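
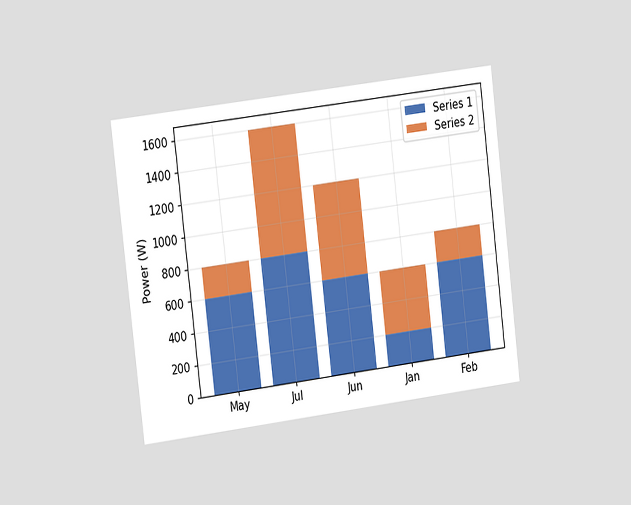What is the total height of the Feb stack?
The chart is tilted about 7° counter-clockwise and viewed slightly from the left. The Feb stack's top reaches 800W on the y-axis.

800W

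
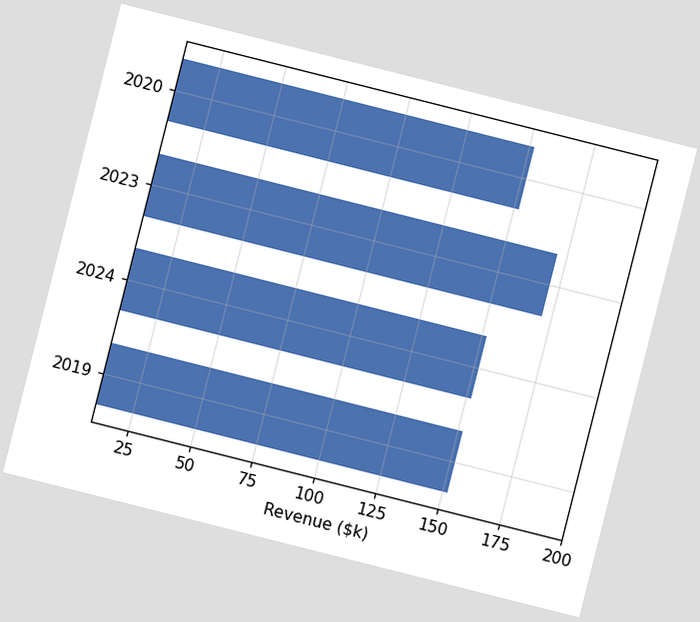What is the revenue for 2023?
The chart is tilted about 14° clockwise. Reading along the chart's x-axis, the 2023 bar reaches $171k.

$171k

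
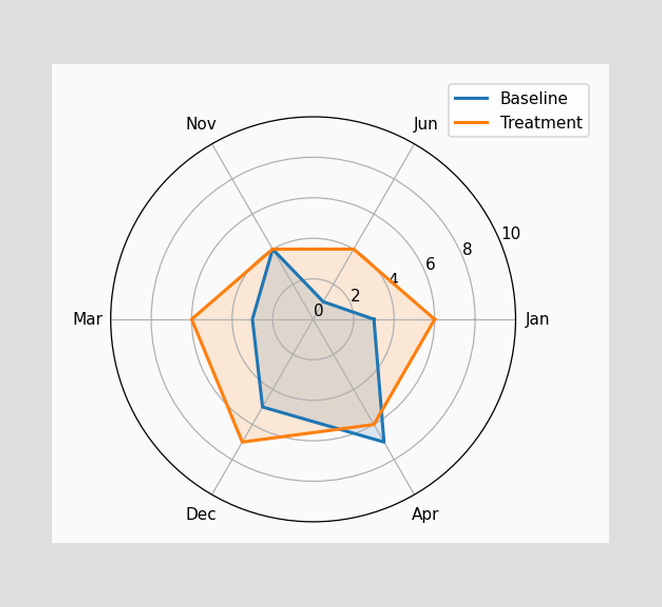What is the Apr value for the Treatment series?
On the Apr axis, Treatment reaches 6.

6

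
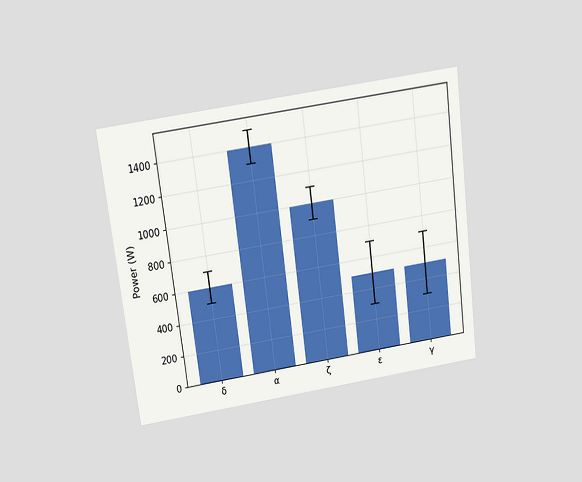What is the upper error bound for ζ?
The chart is tilted about 7° counter-clockwise and viewed slightly from above. The ζ bar's upper whisker reaches 1100W.

1100W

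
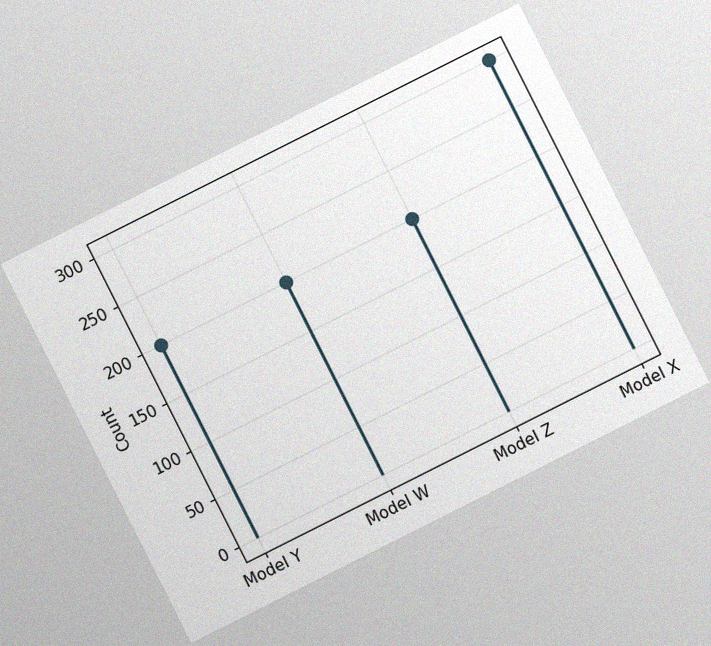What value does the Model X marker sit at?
The chart is tilted about 27° counter-clockwise, with some photo noise. The Model X marker sits at 300.

300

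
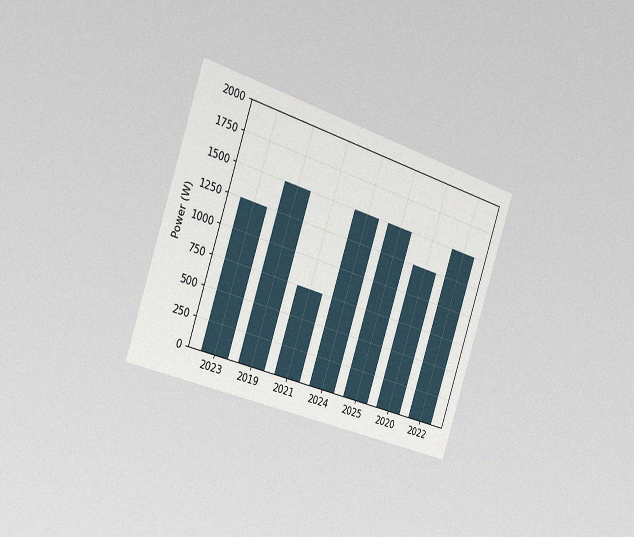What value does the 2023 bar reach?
The chart is tilted about 19° clockwise and viewed slightly from the left, with some photo noise. Reading along the chart's y-axis, the 2023 bar reaches 1250W.

1250W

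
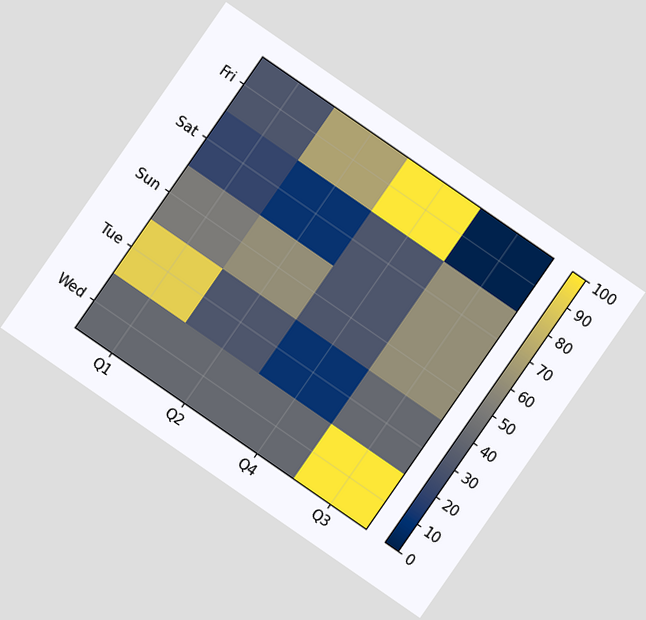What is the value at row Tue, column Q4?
The chart is tilted about 35° clockwise. Matching cell (Tue, Q4) against the colorbar gives 10.

10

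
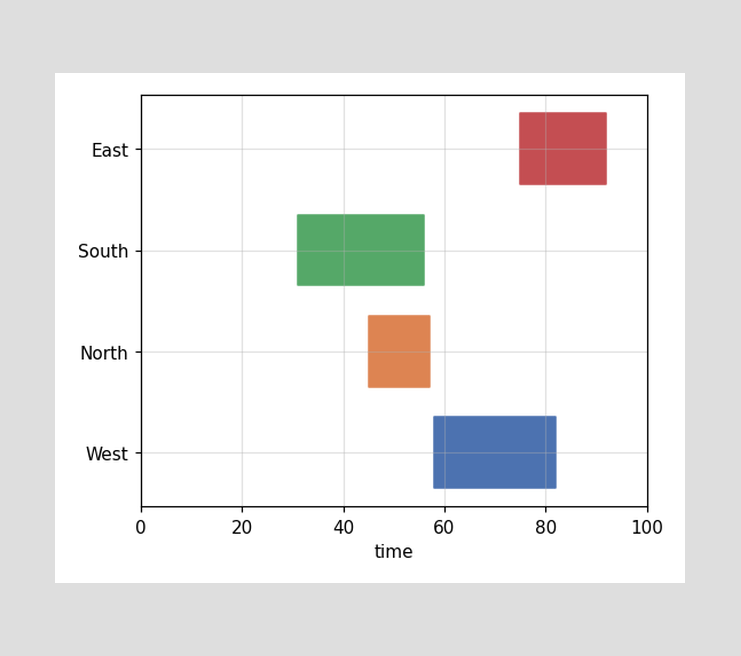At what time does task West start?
The West bar begins at t=58.

58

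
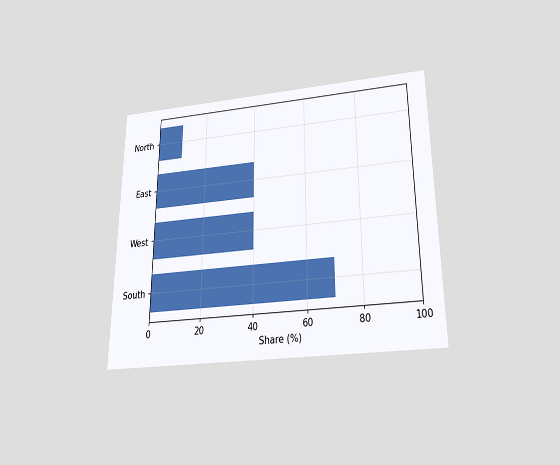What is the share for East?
40%

The chart is viewed slightly from below. Reading along the chart's x-axis, the East bar reaches 40%.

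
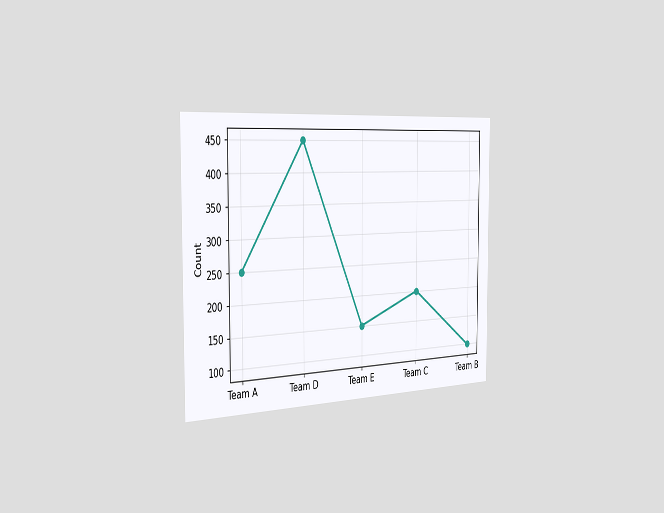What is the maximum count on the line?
450

The chart is viewed slightly from the left. The highest point is at Team D, and reading across to the y-axis gives 450.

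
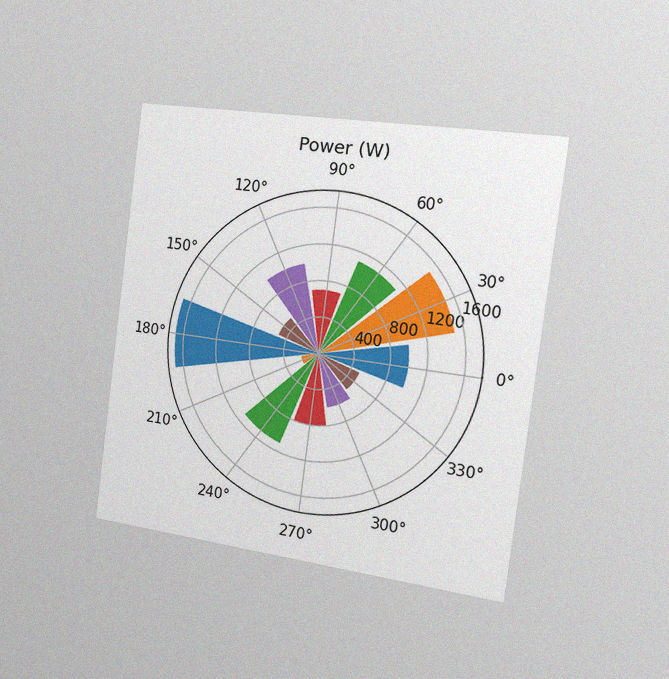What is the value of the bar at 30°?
The chart is tilted about 7° clockwise and viewed slightly from the right, with some photo noise. The bar at 30° reaches 1500W on the radial axis.

1500W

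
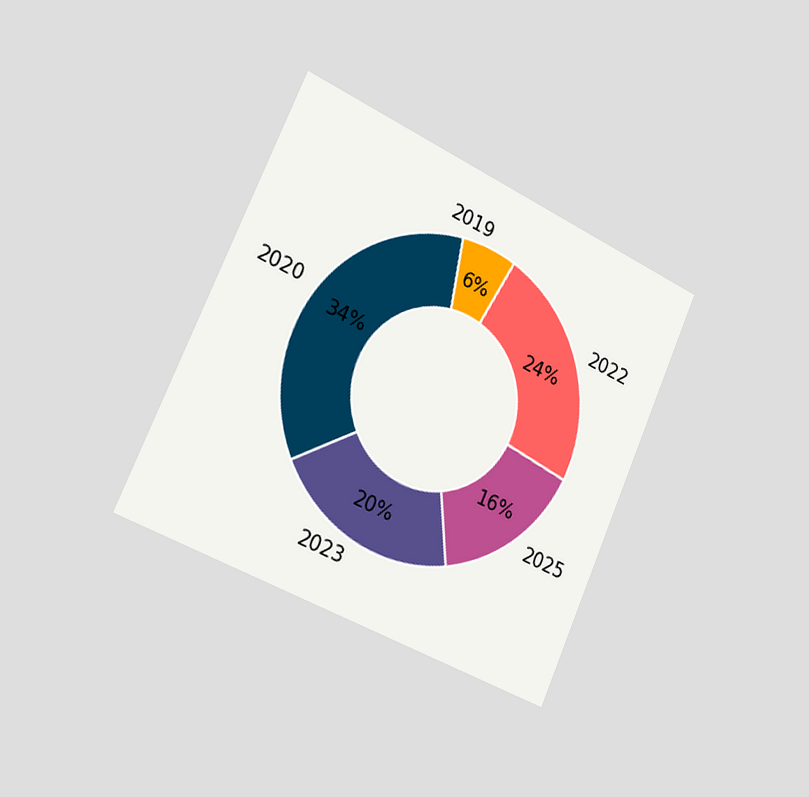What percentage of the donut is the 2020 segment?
The chart is tilted about 24° clockwise and viewed slightly from the left. The 2020 segment takes up 34% of the ring.

34%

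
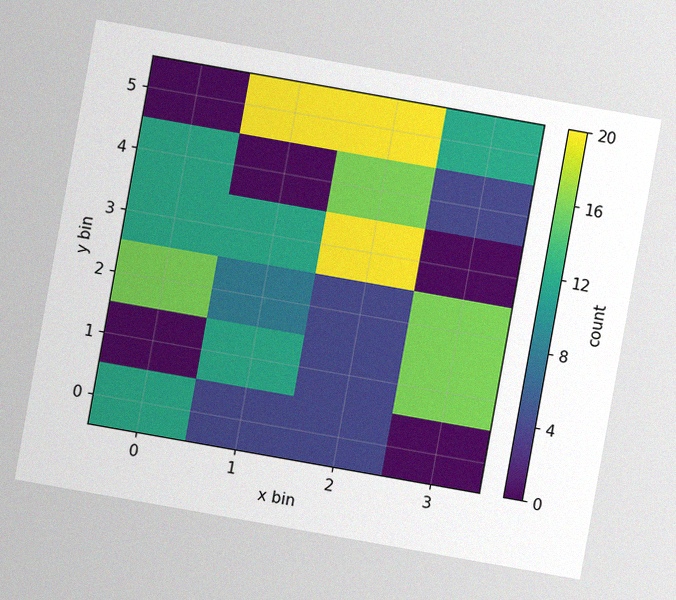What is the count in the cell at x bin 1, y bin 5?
The chart is tilted about 10° clockwise, with some photo noise. Matching the cell (1, 5) against the colorbar gives 20.

20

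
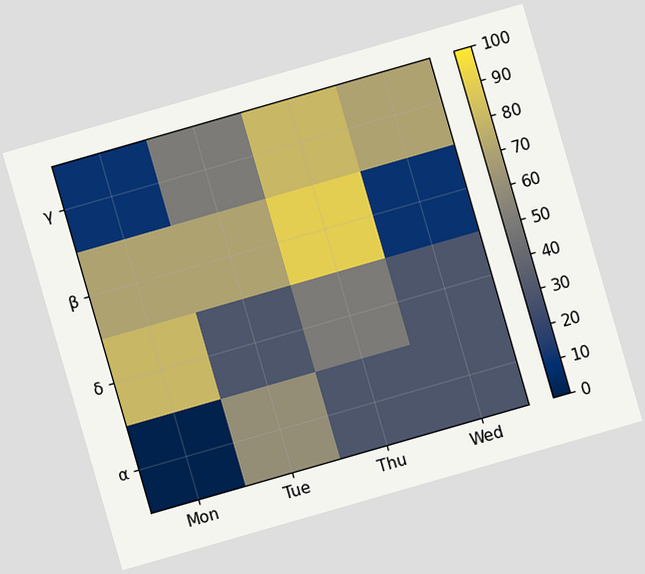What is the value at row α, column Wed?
The chart is tilted about 16° counter-clockwise. Matching cell (α, Wed) against the colorbar gives 30.

30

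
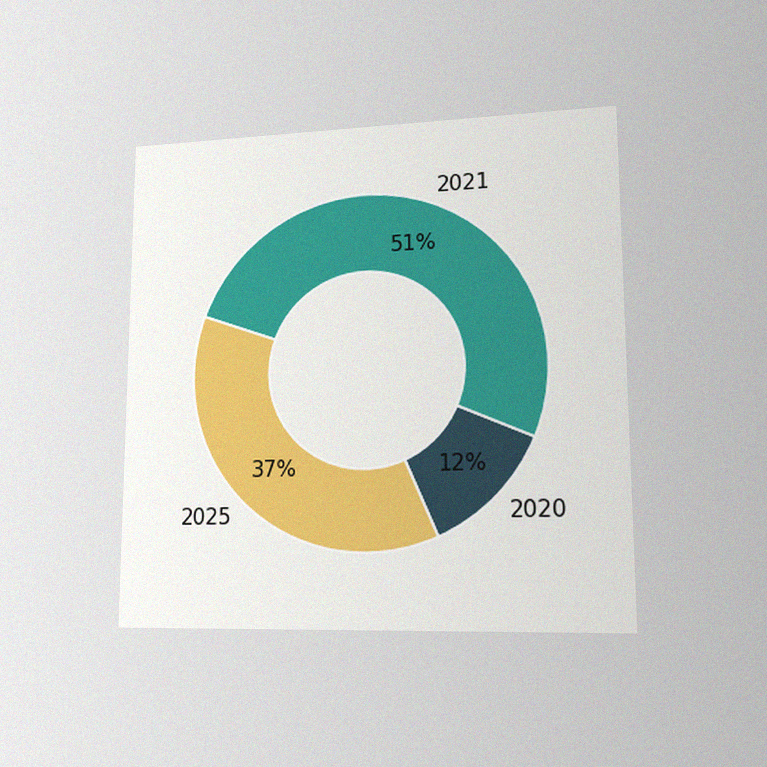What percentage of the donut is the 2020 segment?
12%

The chart is viewed at a slight angle, with some photo noise. The 2020 segment takes up 12% of the ring.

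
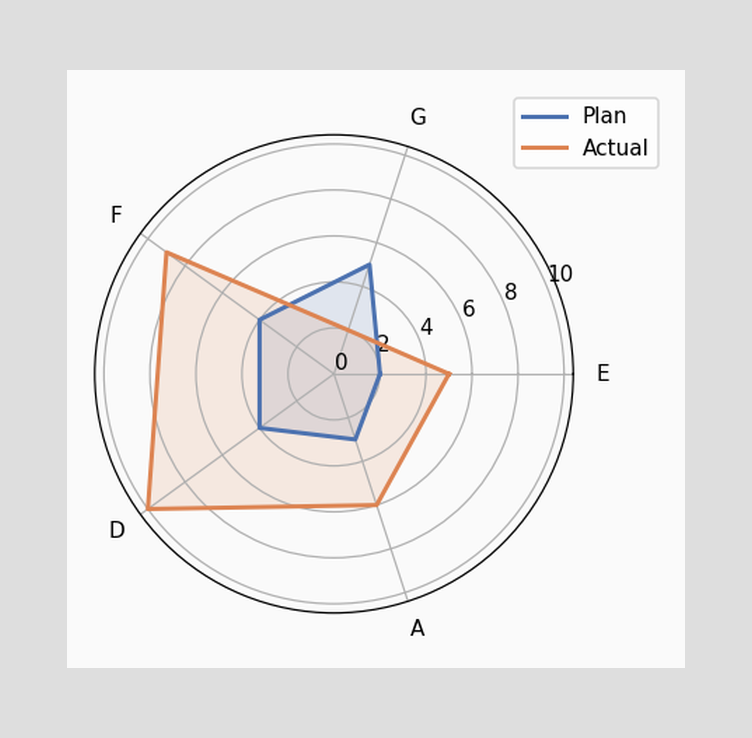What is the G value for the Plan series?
5

On the G axis, Plan reaches 5.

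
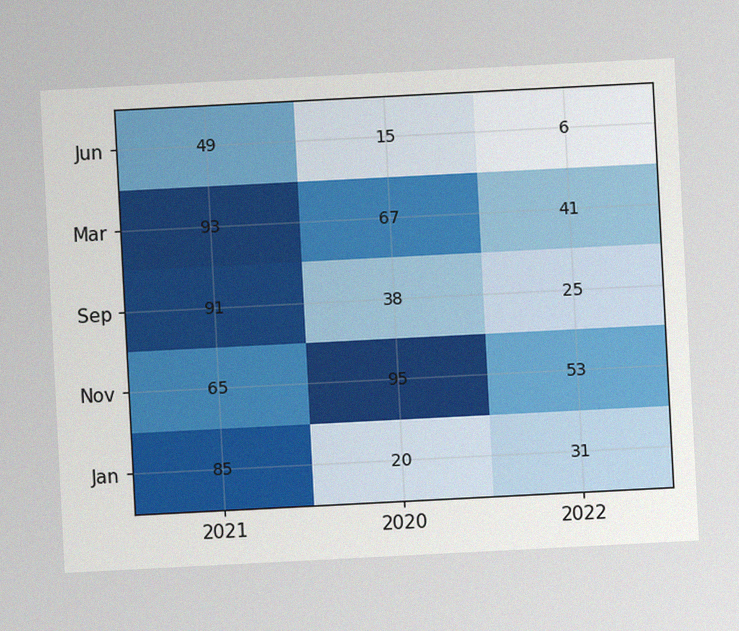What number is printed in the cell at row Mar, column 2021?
93

The chart is tilted about 3° counter-clockwise, with some photo noise. The (Mar, 2021) cell reads 93.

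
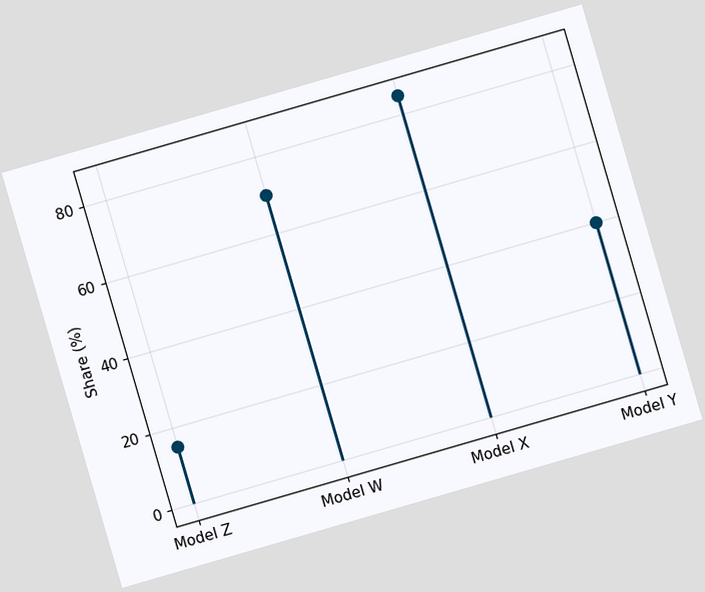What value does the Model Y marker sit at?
40%

The chart is tilted about 16° counter-clockwise. The Model Y marker sits at 40%.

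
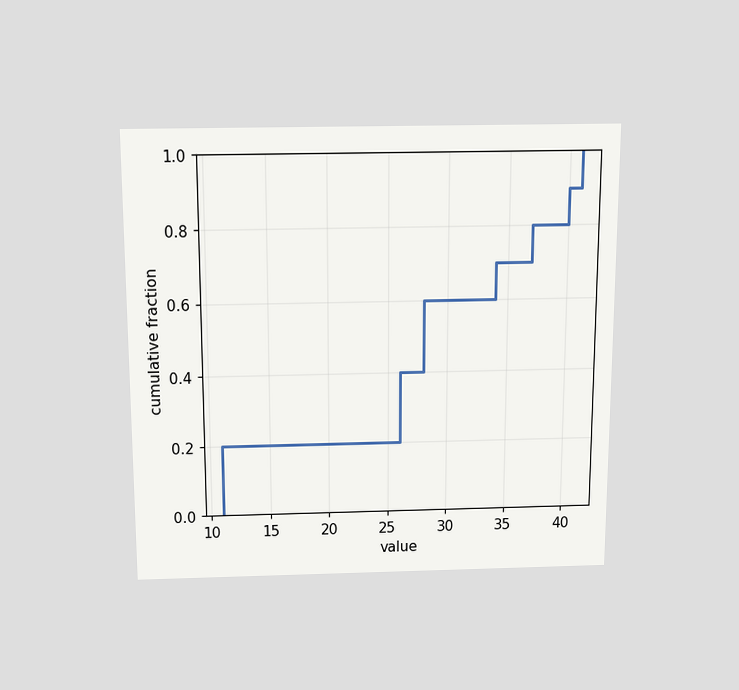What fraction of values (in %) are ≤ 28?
The chart is viewed slightly from above. At x=28 the ECDF step is at 60%.

60%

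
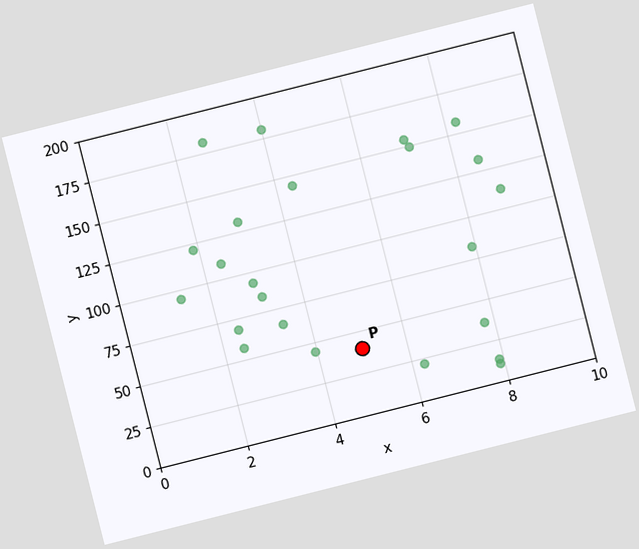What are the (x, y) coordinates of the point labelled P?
The chart is tilted about 14° counter-clockwise. Following the gridlines from P to each axis, P sits at (5, 40).

(5, 40)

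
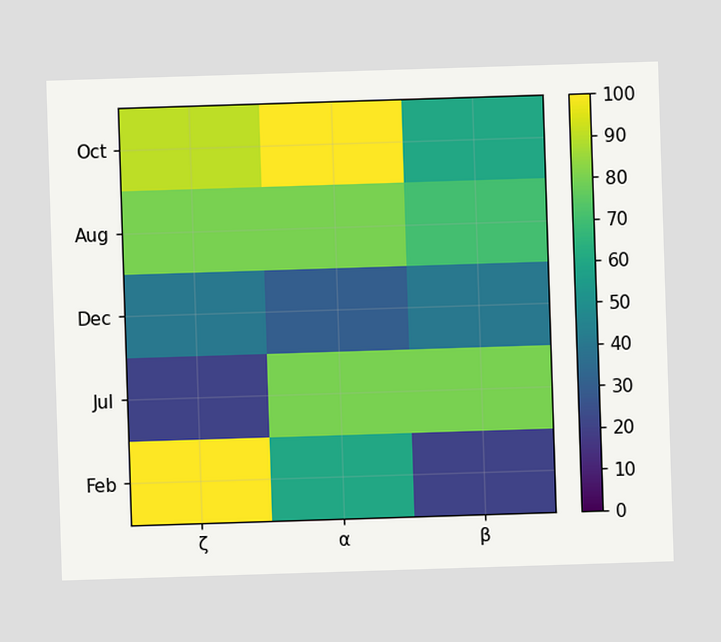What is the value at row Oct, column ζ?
90

Matching cell (Oct, ζ) against the colorbar gives 90.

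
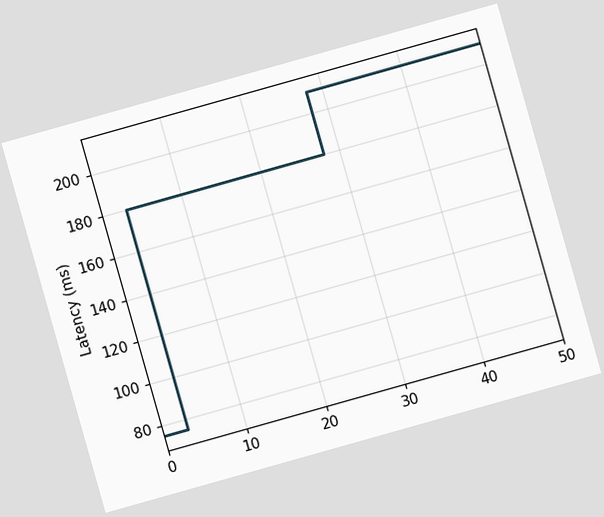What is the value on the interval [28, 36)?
210ms

The chart is tilted about 16° counter-clockwise. On [28, 36) the step sits at 210ms.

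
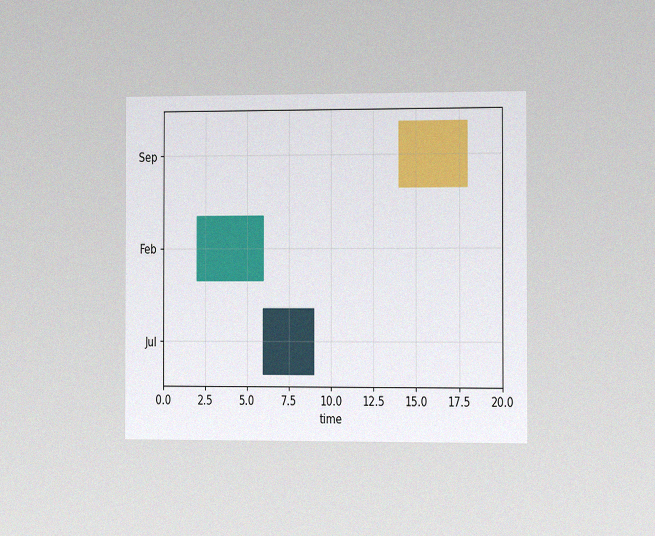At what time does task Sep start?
The chart is viewed slightly from the right, with some photo noise. The Sep bar begins at t=14.

14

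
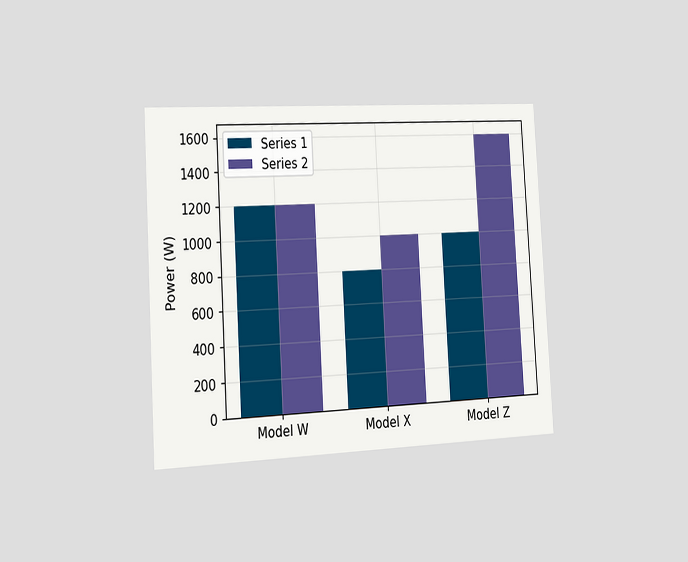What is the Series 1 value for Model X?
800W

The chart is tilted about 3° counter-clockwise and viewed slightly from the left. The Series 1 bar at Model X reaches 800W on the y-axis.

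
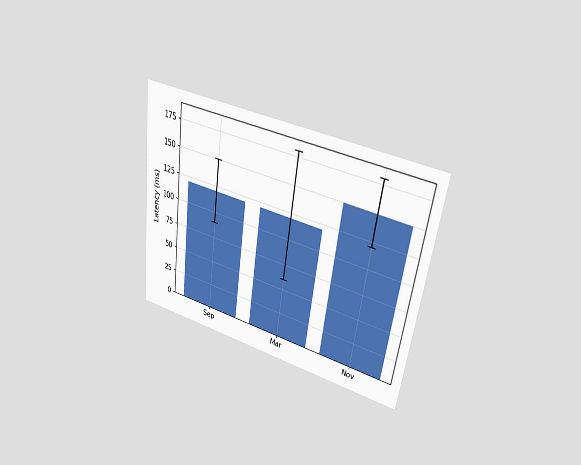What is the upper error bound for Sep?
The chart is tilted about 8° clockwise and viewed at a slight angle. The Sep bar's upper whisker reaches 150ms.

150ms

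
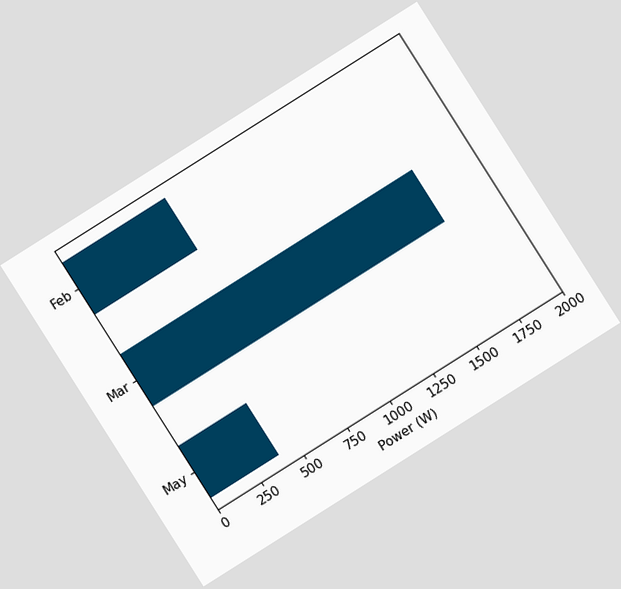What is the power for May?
400W

The chart is tilted about 32° counter-clockwise. Reading along the chart's x-axis, the May bar reaches 400W.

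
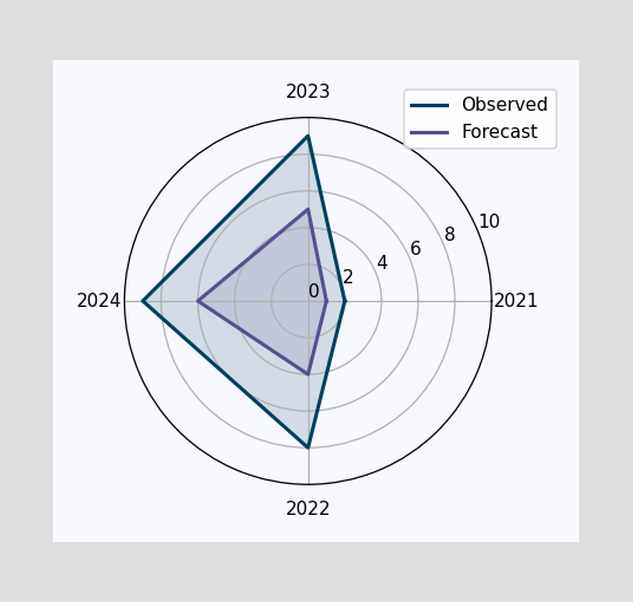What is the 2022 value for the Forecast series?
On the 2022 axis, Forecast reaches 4.

4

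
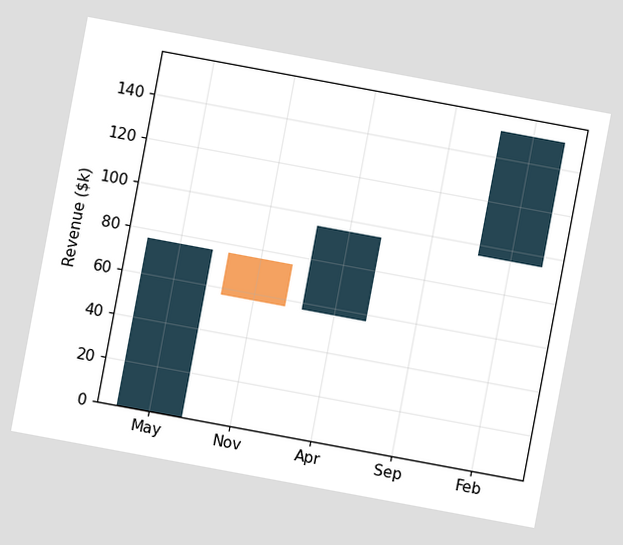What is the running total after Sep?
$95k

The chart is tilted about 11° clockwise. After Sep the running total reaches $95k.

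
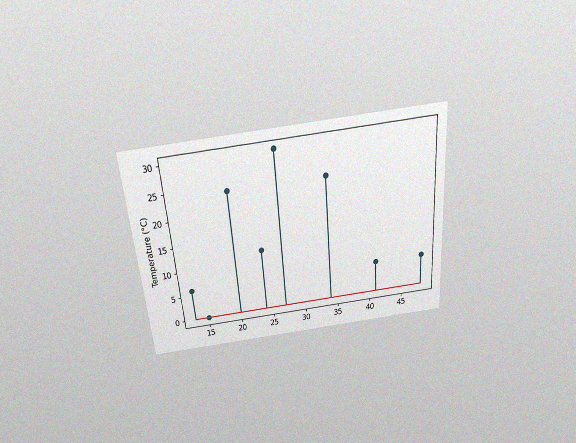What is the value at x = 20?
The chart is tilted about 5° counter-clockwise and viewed slightly from above, with some photo noise. The stem at x=20 reaches 24°C.

24°C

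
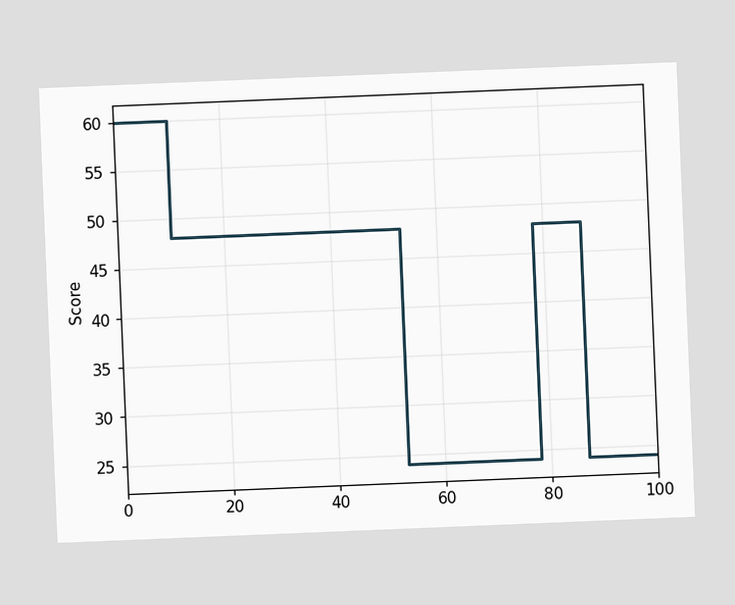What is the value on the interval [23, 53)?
48

The chart is tilted about 2° counter-clockwise. On [23, 53) the step sits at 48.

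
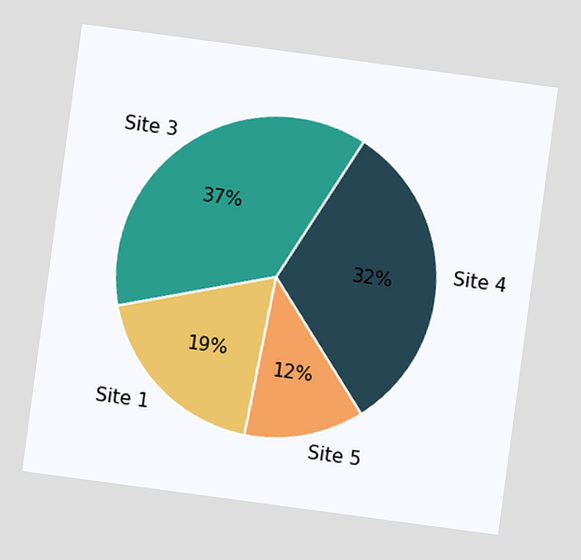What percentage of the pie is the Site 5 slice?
The chart is tilted about 8° clockwise. The Site 5 slice takes up 12% of the pie.

12%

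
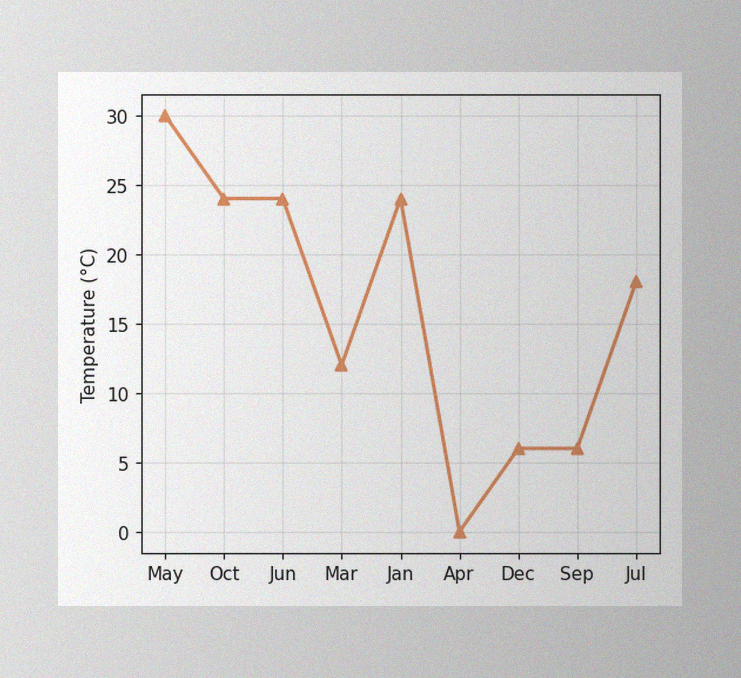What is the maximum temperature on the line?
The image has some photo noise and uneven lighting. The highest point is at May, and reading across to the y-axis gives 30°C.

30°C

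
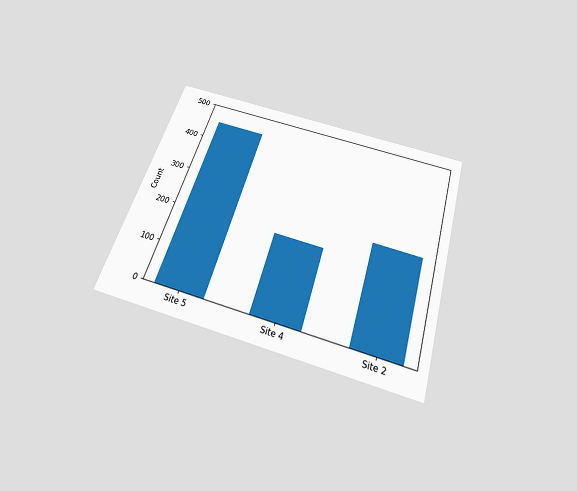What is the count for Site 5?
The chart is tilted about 17° clockwise and viewed slightly from below. Reading along the chart's y-axis, the Site 5 bar reaches 450.

450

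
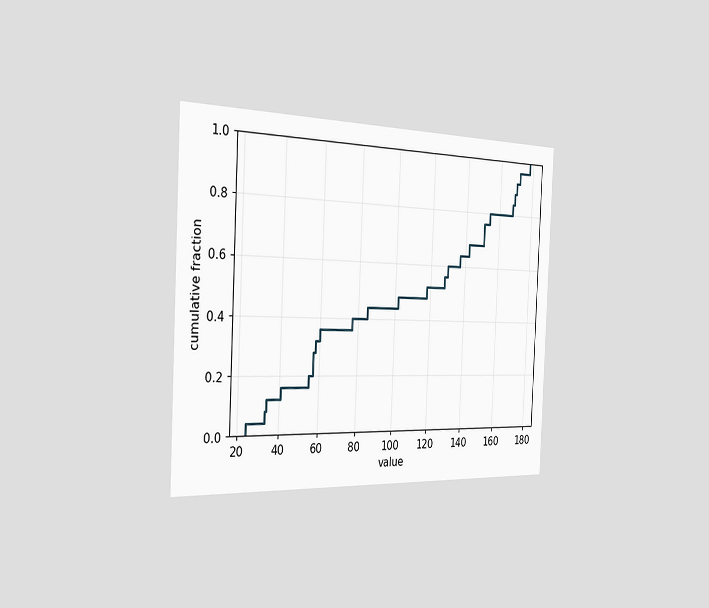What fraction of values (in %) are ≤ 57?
28%

The chart is tilted about 3° clockwise and viewed slightly from the left. At x=57 the ECDF step is at 28%.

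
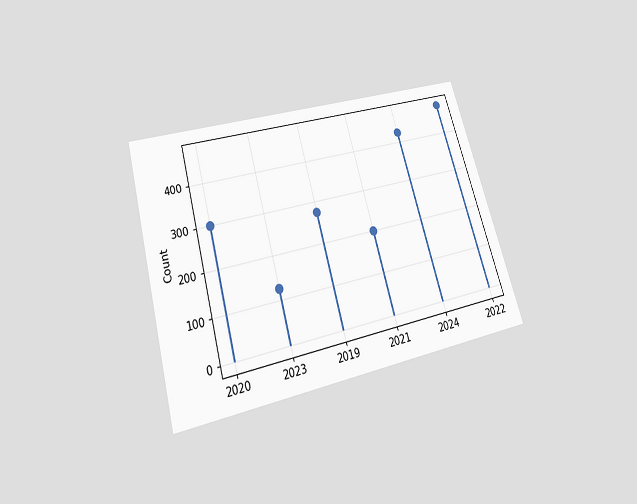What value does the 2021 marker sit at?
200

The chart is tilted about 16° counter-clockwise and viewed slightly from below. The 2021 marker sits at 200.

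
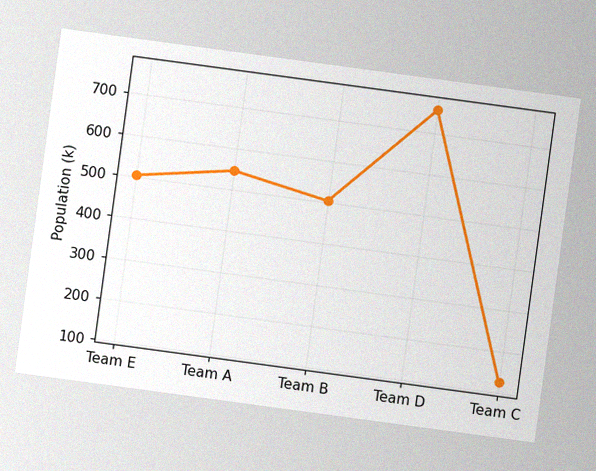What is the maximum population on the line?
756k

The chart is tilted about 8° clockwise, with some photo noise. The highest point is at Team D, and reading across to the y-axis gives 756k.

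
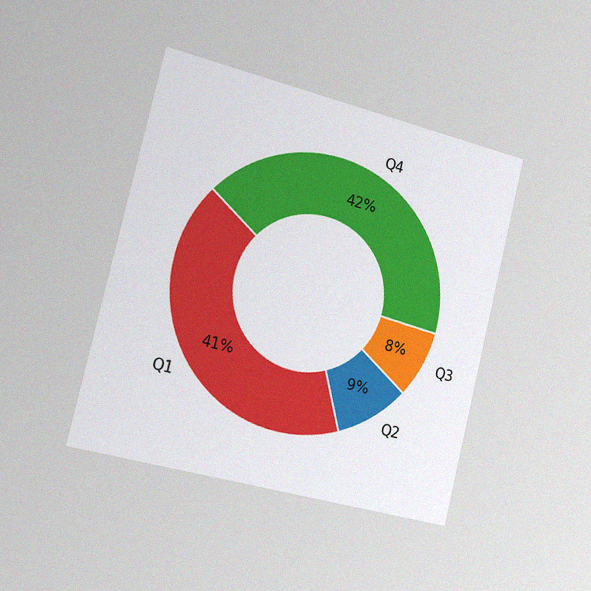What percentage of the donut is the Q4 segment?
42%

The chart is tilted about 14° clockwise and viewed slightly from the left, with some photo noise. The Q4 segment takes up 42% of the ring.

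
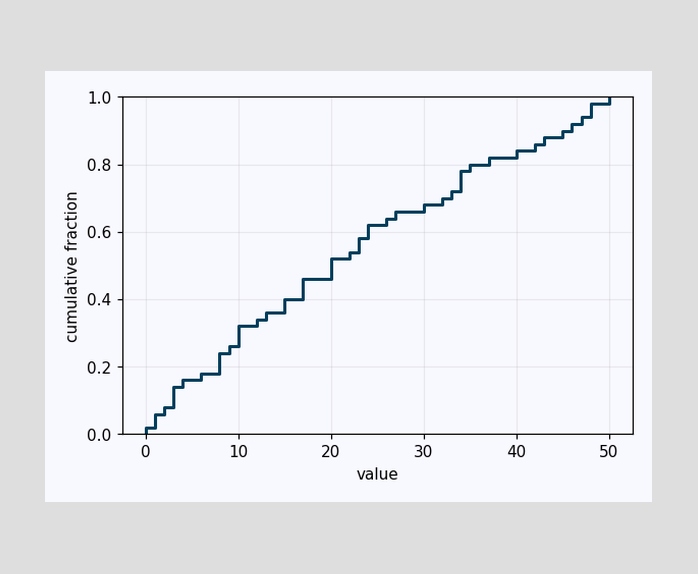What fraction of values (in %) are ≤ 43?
At x=43 the ECDF step is at 88%.

88%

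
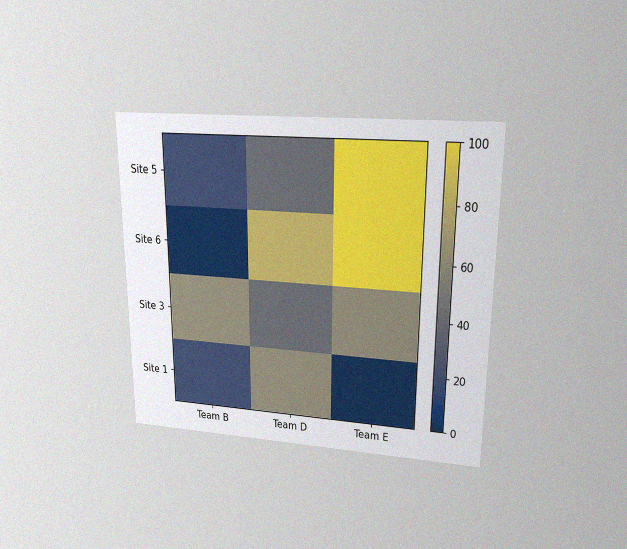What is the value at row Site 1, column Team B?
20

The chart is viewed at a slight angle, with some photo noise. Matching cell (Site 1, Team B) against the colorbar gives 20.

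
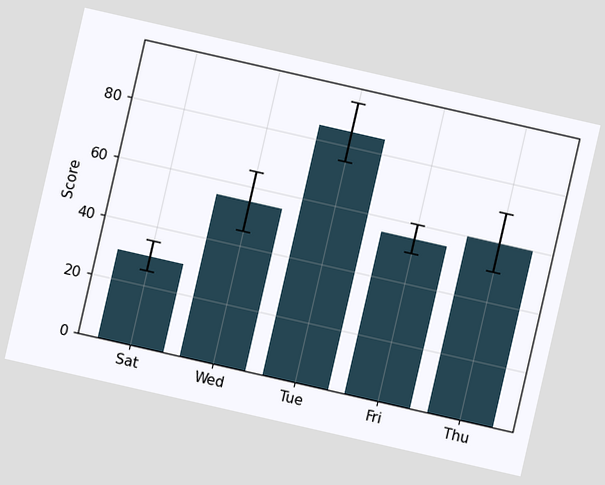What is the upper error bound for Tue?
95

The chart is tilted about 13° clockwise. The Tue bar's upper whisker reaches 95.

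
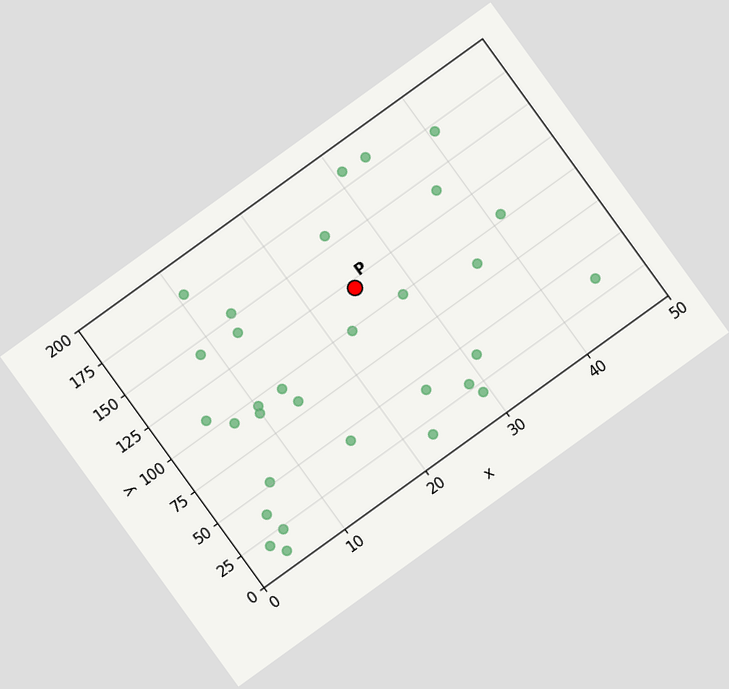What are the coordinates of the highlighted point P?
The chart is tilted about 36° counter-clockwise. Following the gridlines from P to each axis, P sits at (25, 120).

(25, 120)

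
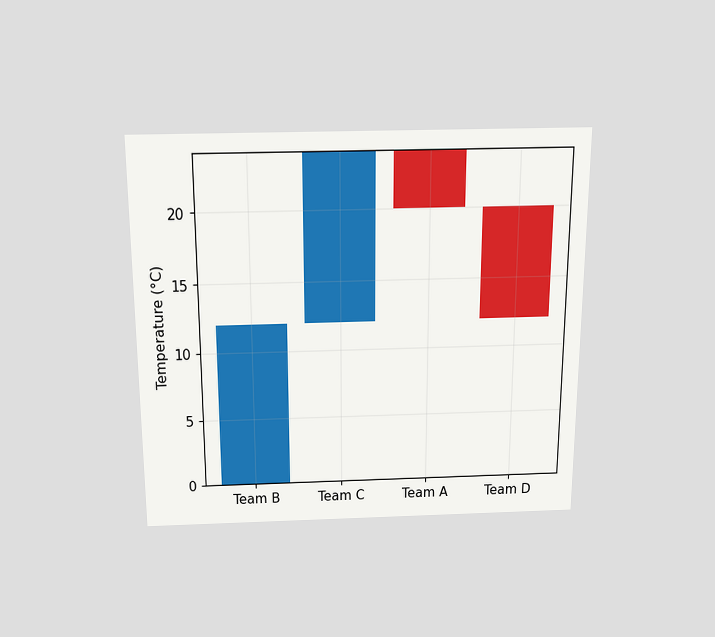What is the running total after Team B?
12°C

The chart is viewed slightly from above. After Team B the running total reaches 12°C.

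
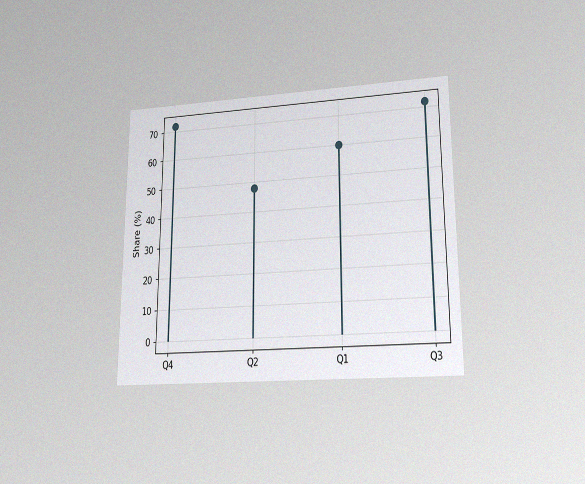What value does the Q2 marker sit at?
48%

The chart is viewed at a slight angle, with some photo noise. The Q2 marker sits at 48%.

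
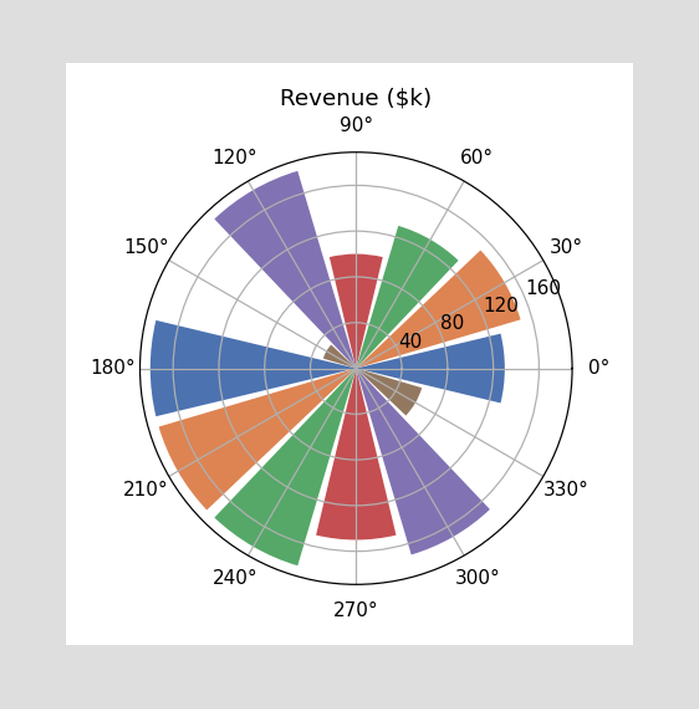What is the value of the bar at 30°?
$150k

The bar at 30° reaches $150k on the radial axis.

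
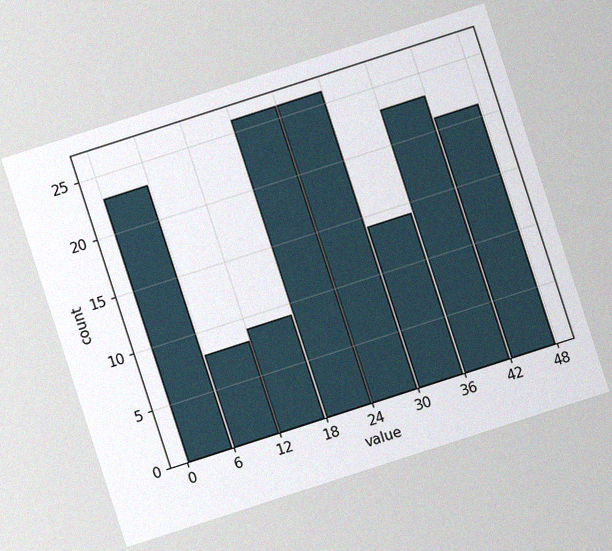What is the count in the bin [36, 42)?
23

The chart is tilted about 18° counter-clockwise, with some photo noise. The [36, 42) bin has height 23.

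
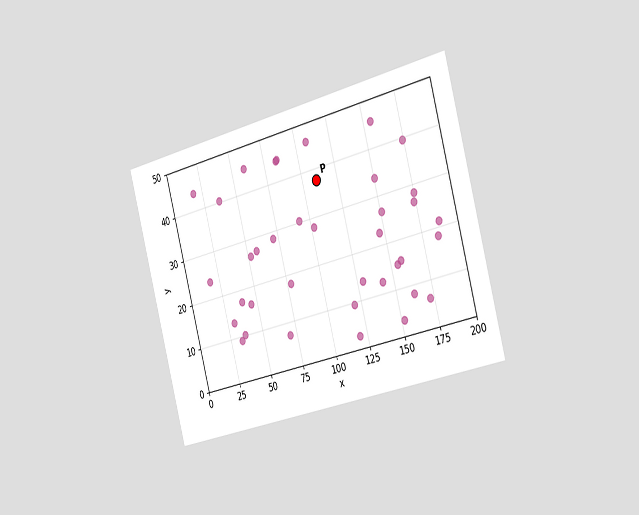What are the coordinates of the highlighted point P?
The chart is tilted about 15° counter-clockwise and viewed slightly from the right. Following the gridlines from P to each axis, P sits at (110, 37.5).

(110, 37.5)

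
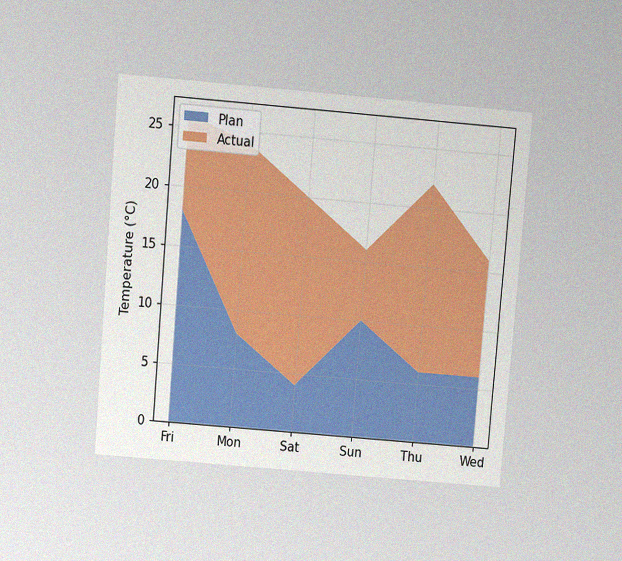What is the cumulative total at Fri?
The chart is tilted about 5° clockwise and viewed slightly from above, with some photo noise. The stacked total at Fri reaches 26°C.

26°C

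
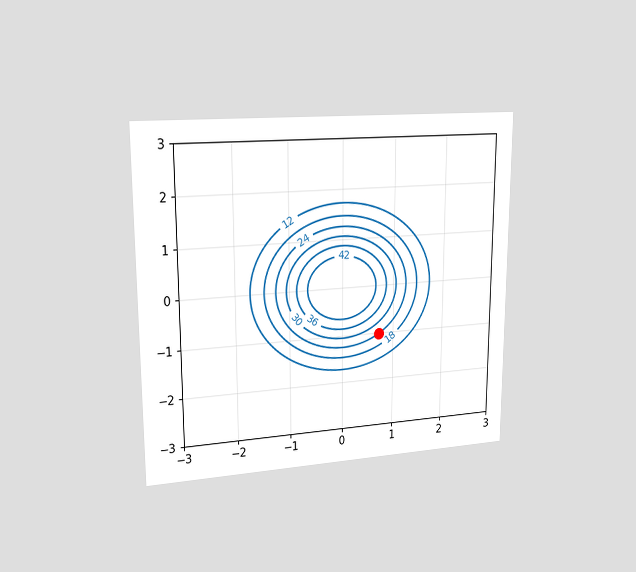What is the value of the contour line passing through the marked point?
The chart is viewed slightly from the left. The marked point sits on the contour labelled 24.

24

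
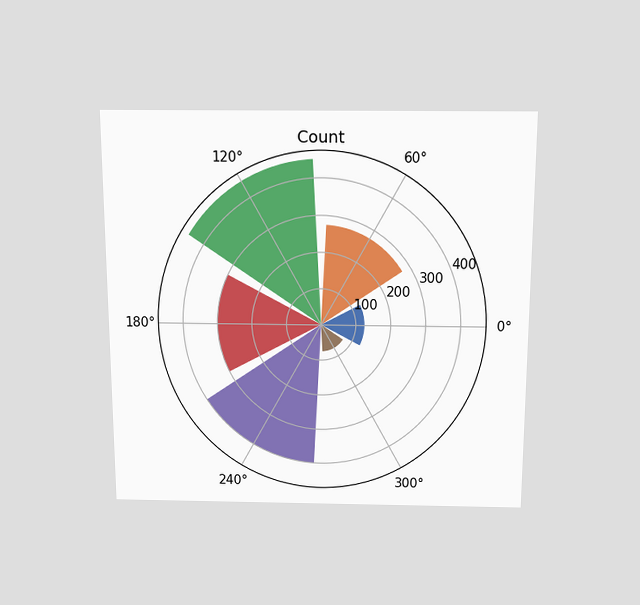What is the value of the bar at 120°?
450

The chart is viewed slightly from above. The bar at 120° reaches 450 on the radial axis.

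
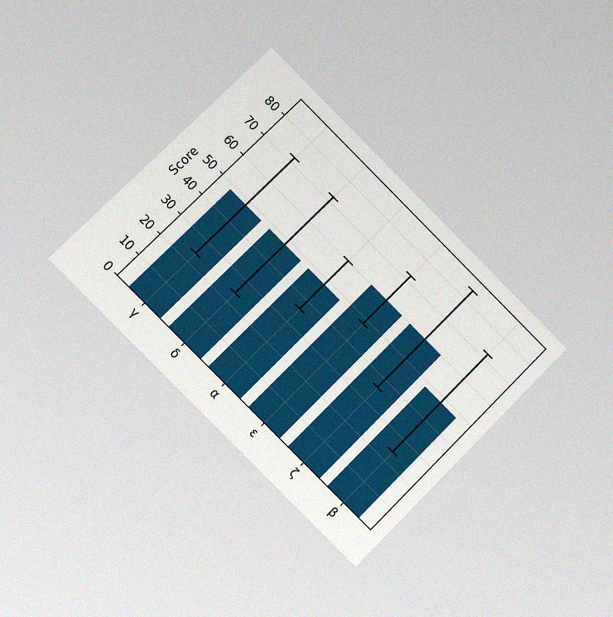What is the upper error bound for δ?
The chart is tilted about 45° clockwise and viewed slightly from the left, with some photo noise. The δ bar's upper whisker reaches 72.

72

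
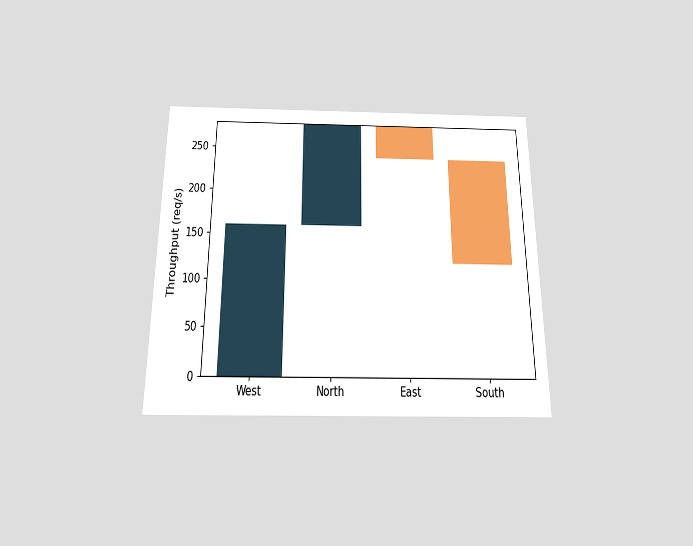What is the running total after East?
The chart is viewed slightly from below. After East the running total reaches 240req/s.

240req/s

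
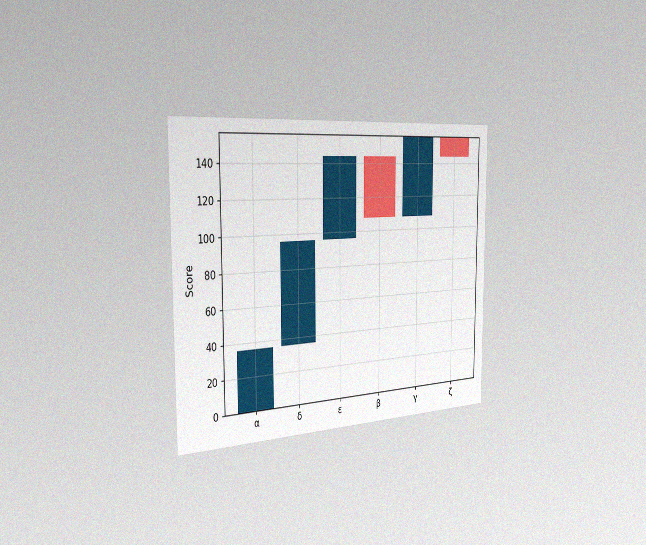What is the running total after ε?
144

The chart is viewed slightly from the left, with some photo noise. After ε the running total reaches 144.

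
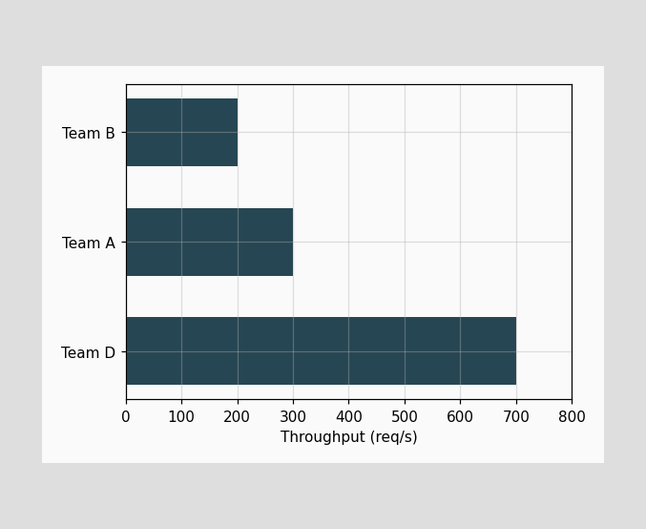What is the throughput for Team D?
Reading along the chart's x-axis, the Team D bar reaches 700req/s.

700req/s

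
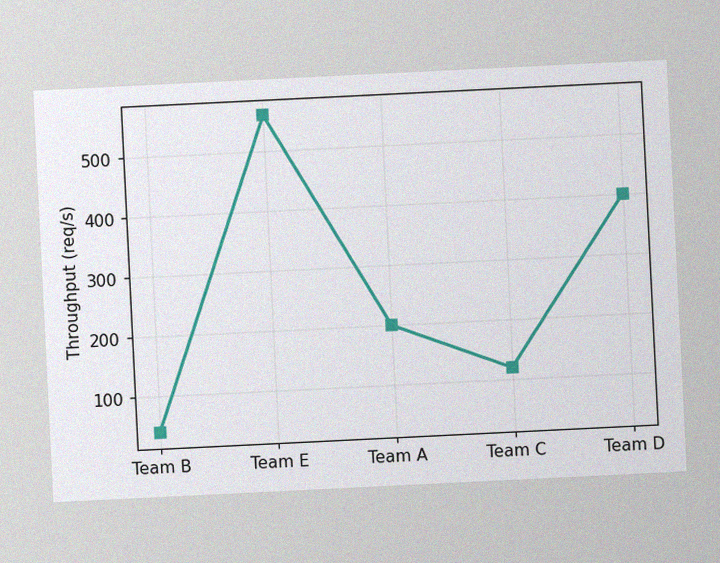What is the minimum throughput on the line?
40req/s

The chart is tilted about 3° counter-clockwise, with some photo noise. The lowest point is at Team B, and reading across to the y-axis gives 40req/s.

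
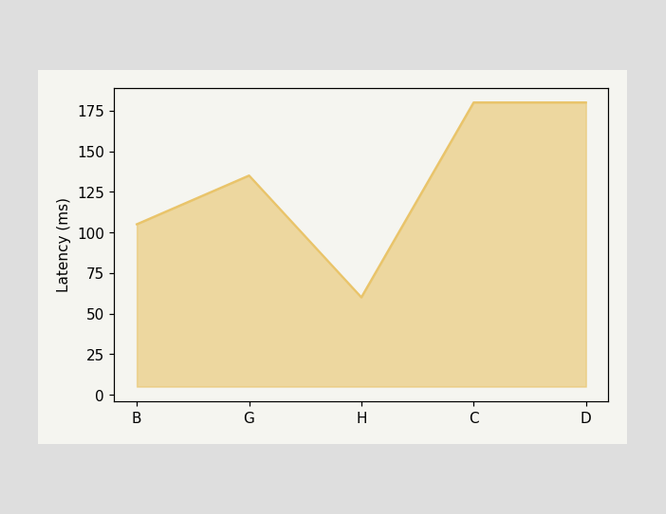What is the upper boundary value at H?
60ms

At H the upper boundary is at 60ms.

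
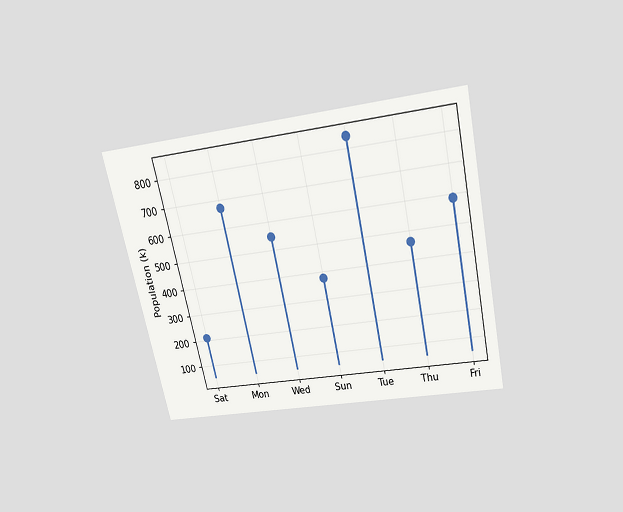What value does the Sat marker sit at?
210k

The chart is tilted about 12° counter-clockwise and viewed slightly from above. The Sat marker sits at 210k.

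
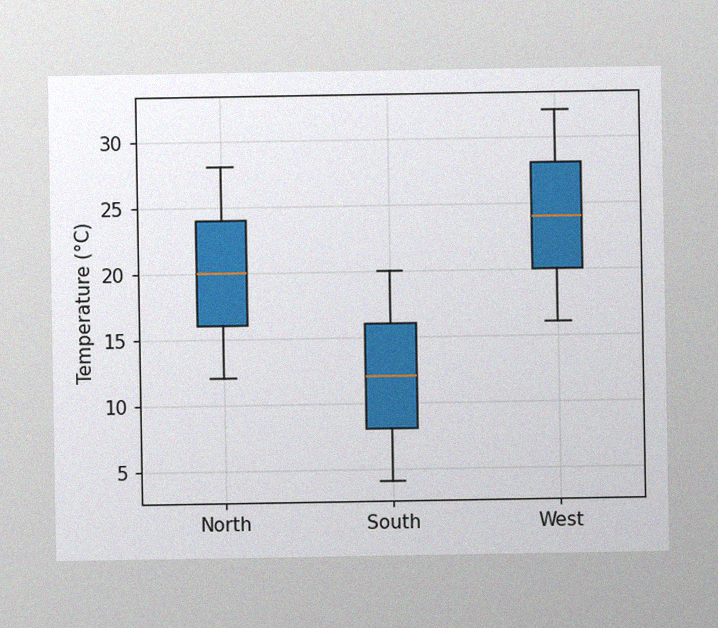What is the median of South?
The image has some photo noise and uneven lighting. The median line in the South box sits at 12°C.

12°C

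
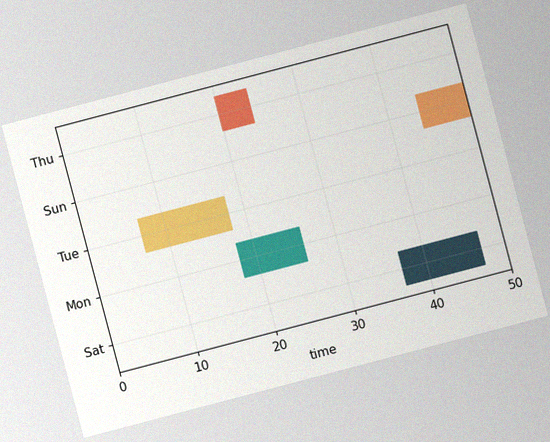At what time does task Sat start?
The chart is tilted about 15° counter-clockwise, with some photo noise. The Sat bar begins at t=37.

37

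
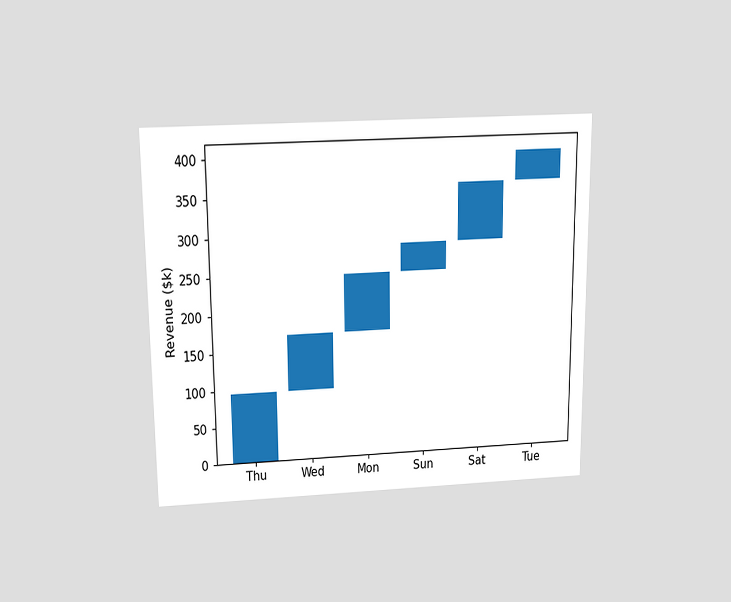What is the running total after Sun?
$285k

The chart is viewed slightly from above. After Sun the running total reaches $285k.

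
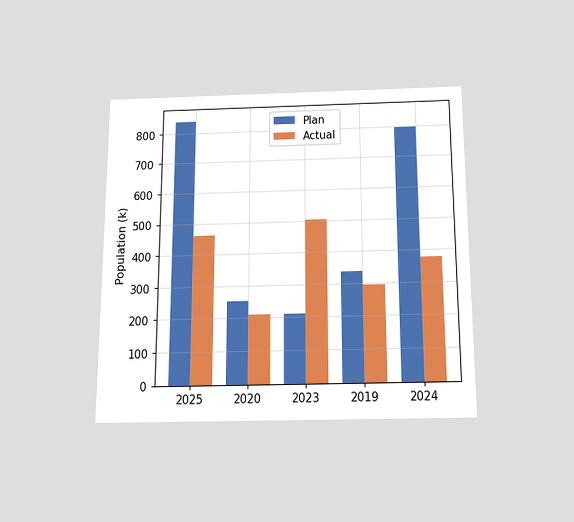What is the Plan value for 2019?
336k

The chart is viewed slightly from below. The Plan bar at 2019 reaches 336k on the y-axis.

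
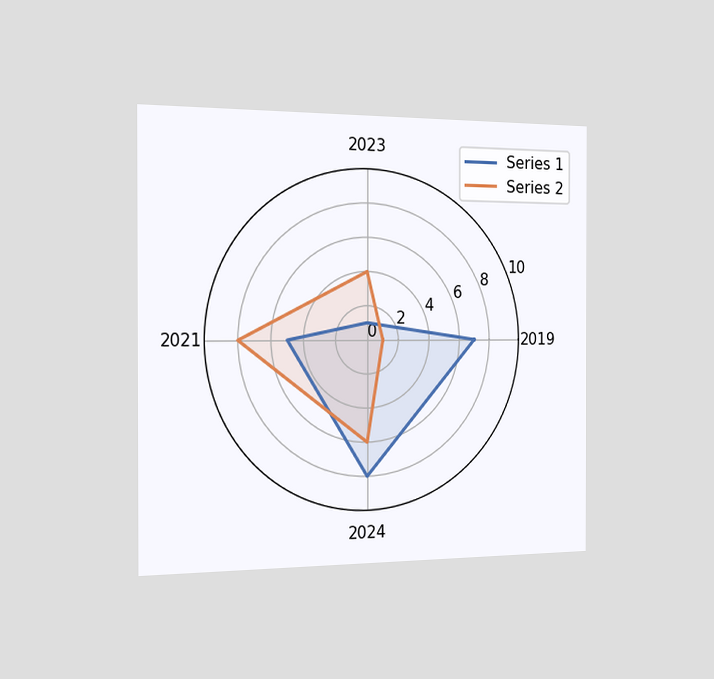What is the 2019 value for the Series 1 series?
The chart is viewed slightly from the left. On the 2019 axis, Series 1 reaches 7.

7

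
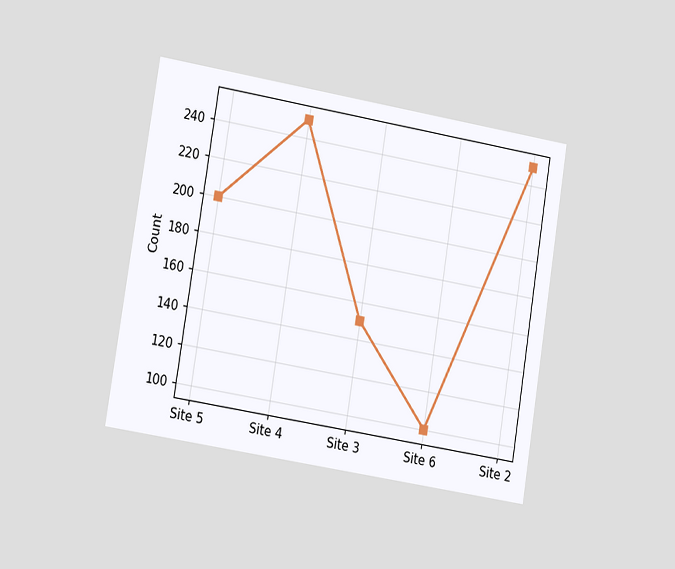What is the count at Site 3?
150

The chart is tilted about 9° clockwise and viewed slightly from the left. At Site 3, the line is at 150.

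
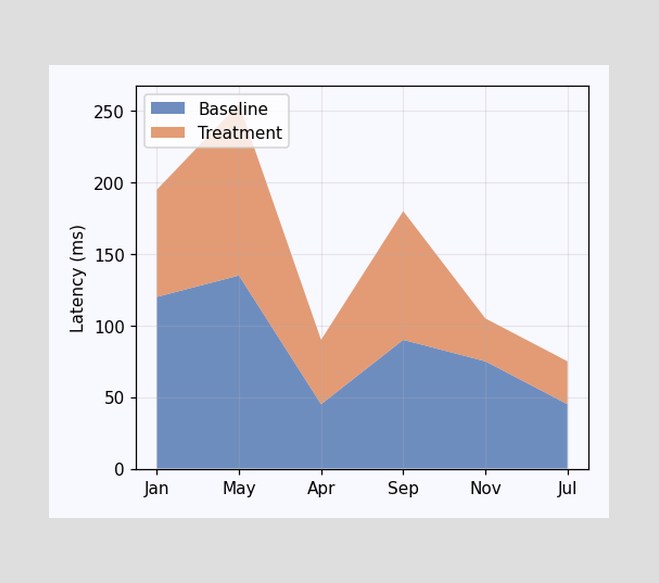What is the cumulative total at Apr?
90ms

The stacked total at Apr reaches 90ms.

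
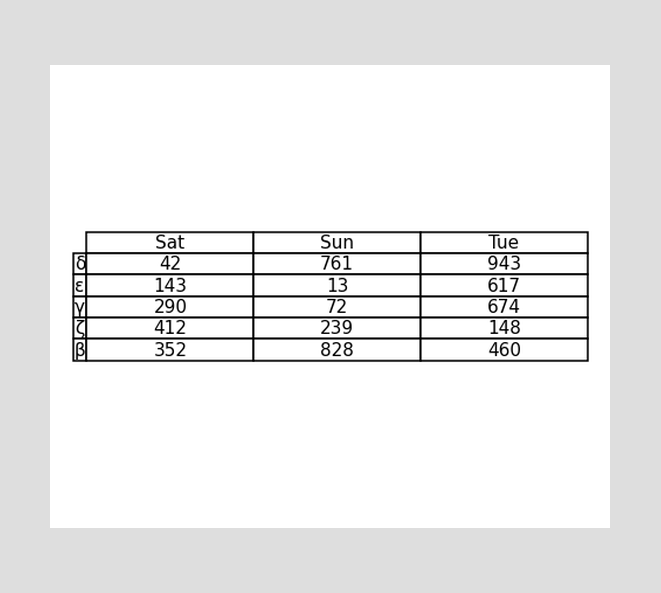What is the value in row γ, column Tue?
The (γ, Tue) cell reads 674.

674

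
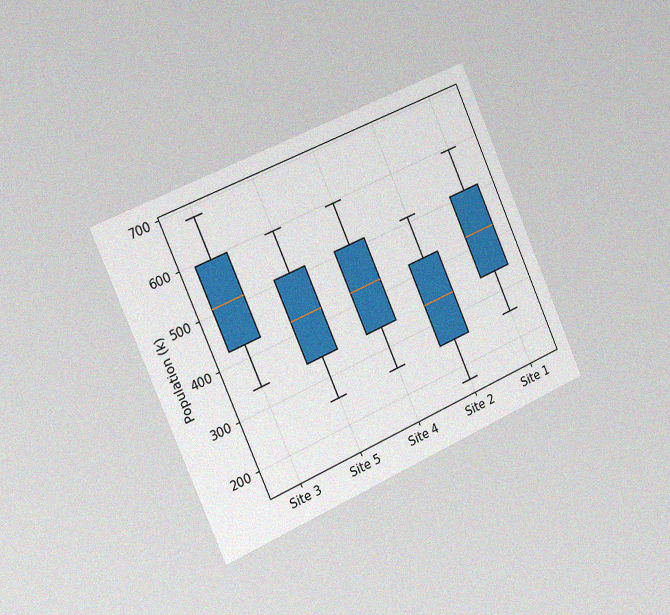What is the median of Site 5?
425k

The chart is tilted about 24° counter-clockwise and viewed slightly from the left, with some photo noise. The median line in the Site 5 box sits at 425k.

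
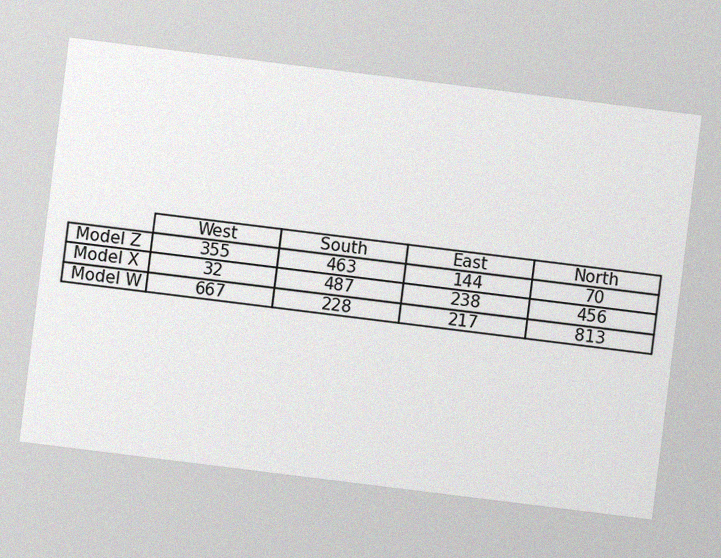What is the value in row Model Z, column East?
144

The chart is tilted about 7° clockwise, with some photo noise. The (Model Z, East) cell reads 144.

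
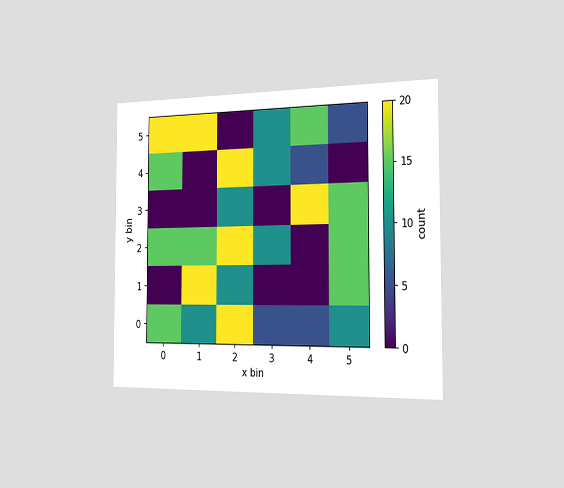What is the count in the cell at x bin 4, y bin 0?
The chart is viewed slightly from the right. Matching the cell (4, 0) against the colorbar gives 5.

5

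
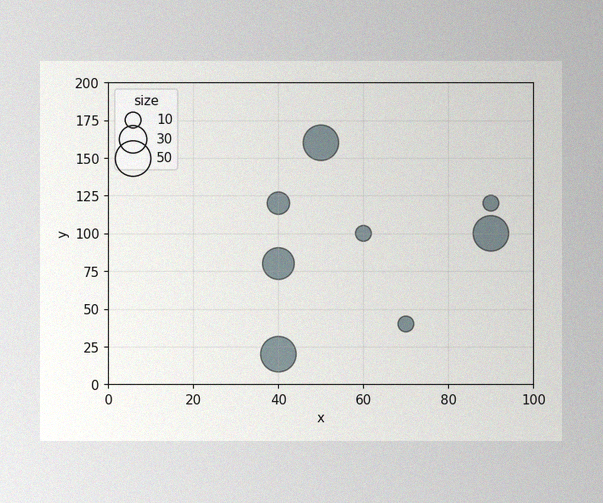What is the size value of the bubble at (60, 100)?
The image has some photo noise and uneven lighting. Matching the bubble at (60, 100) against the size legend gives 10.

10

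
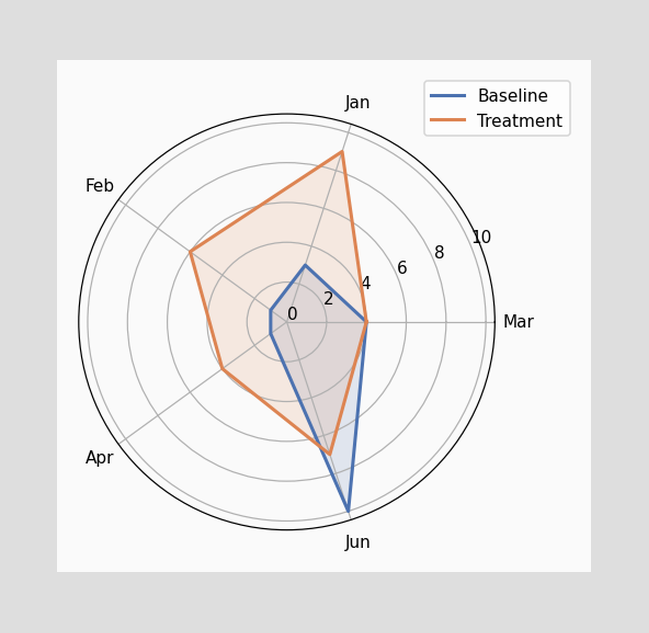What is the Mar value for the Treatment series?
On the Mar axis, Treatment reaches 4.

4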